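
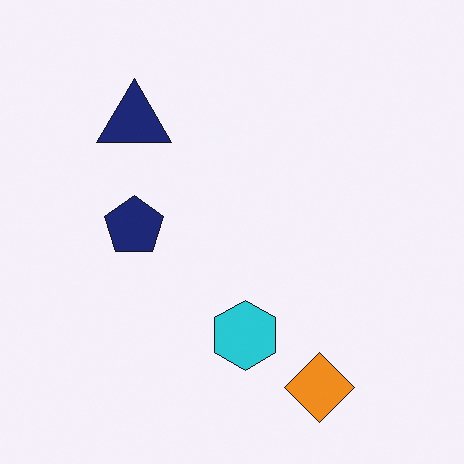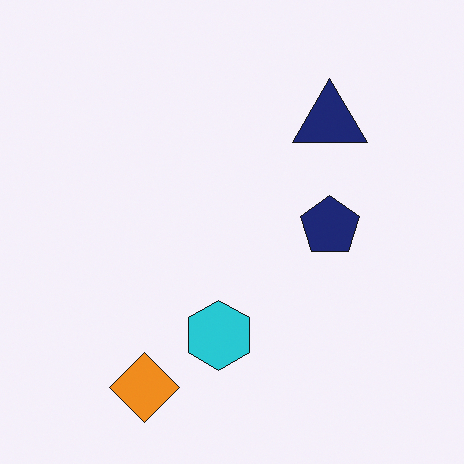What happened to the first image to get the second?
The second image is the first flipped horizontally (left ↔ right).

The navy triangle is in the top-left of the first image and the top-right of the second — shapes on opposite sides of the vertical midline have swapped in a mirror flip.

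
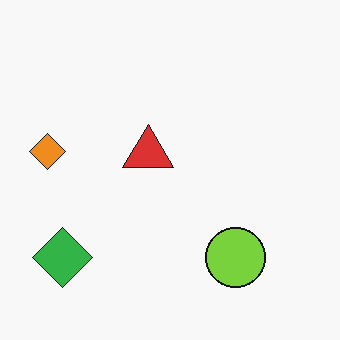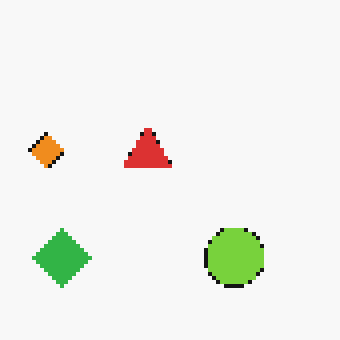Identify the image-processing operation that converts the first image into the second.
The transformation is: lightly pixelated (a mild mosaic effect).

Shapes are reduced to large square blocks; fine edges and outlines are lost — a downscale-then-upscale (mosaic) effect.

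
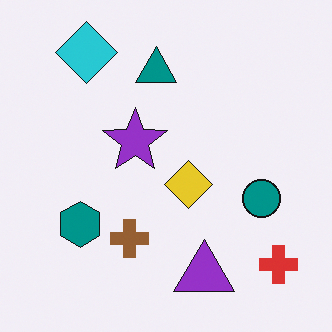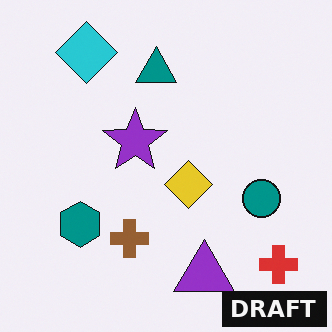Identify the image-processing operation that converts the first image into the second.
This is the original image watermarked with the text "DRAFT" in the lower-right corner.

A dark label reading "DRAFT" appears in the lower-right corner.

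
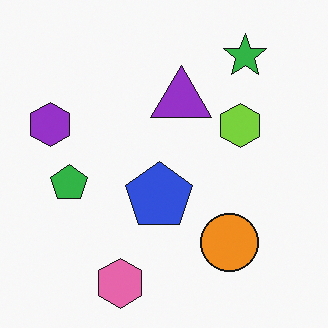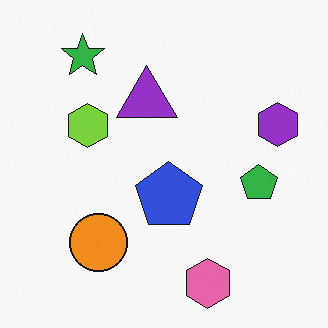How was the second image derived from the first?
The image was flipped horizontally (left ↔ right).

The purple hexagon is in the left of the first image and the right of the second — shapes on opposite sides of the vertical midline have swapped in a mirror flip.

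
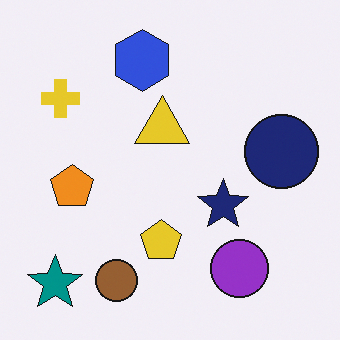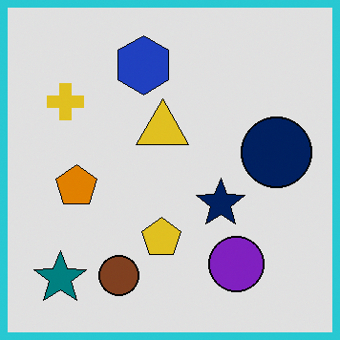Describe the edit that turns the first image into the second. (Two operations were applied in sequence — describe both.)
Moderately posterized, then framed with a cyan border.

Each flat color has snapped to a coarser quantized level — most visibly, the near-white background has dropped to a flat grey. A solid cyan frame runs around the edge of the second image, with the content slightly shrunk inside it.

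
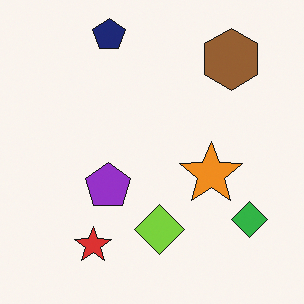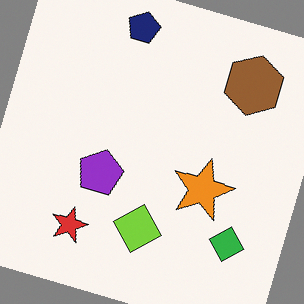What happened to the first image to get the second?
The second image is the first rotated clockwise by a moderate amount.

Every shape is tilted by the same angle and the image corners show triangular fill wedges — a whole-image rotation by a non-right angle.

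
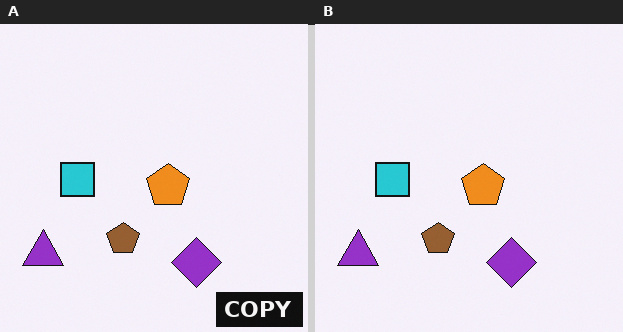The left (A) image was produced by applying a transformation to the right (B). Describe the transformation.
The left (A) image is the right (B) watermarked with the text "COPY" in the lower-right corner.

A dark label reading "COPY" appears in the lower-right corner.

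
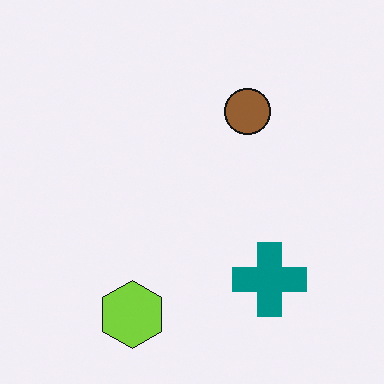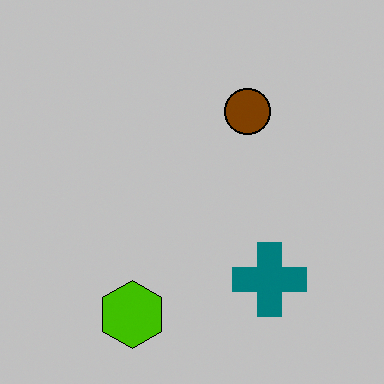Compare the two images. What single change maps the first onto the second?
The transformation is: aggressively posterized.

Each flat color has snapped to a coarser quantized level — most visibly, the near-white background has dropped to a flat grey.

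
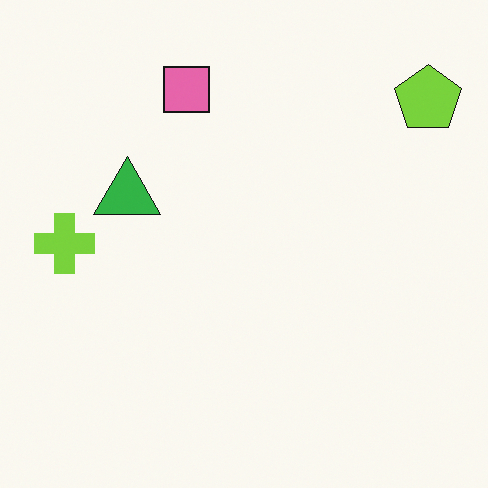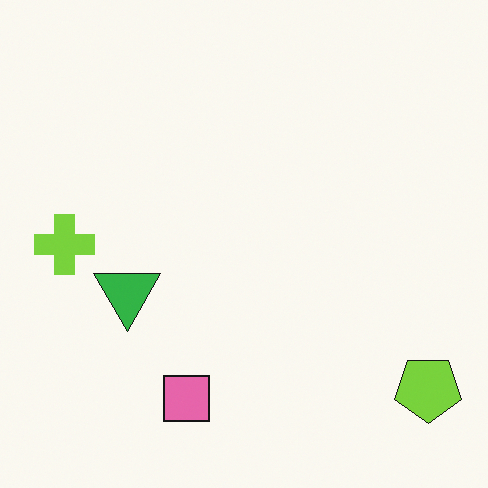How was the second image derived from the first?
The transformation is: flipped vertically (top ↔ bottom).

The pink square is in the top of the first image and the bottom of the second — shapes on opposite sides of the horizontal midline have swapped in a mirror flip.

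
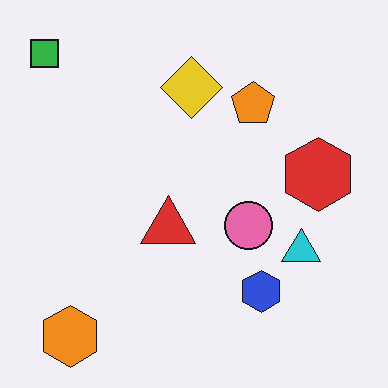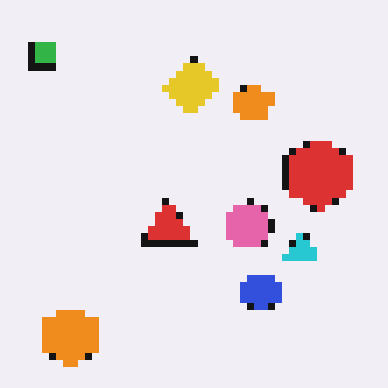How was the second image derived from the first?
Moderately pixelated.

Shapes are reduced to large square blocks; fine edges and outlines are lost — a downscale-then-upscale (mosaic) effect.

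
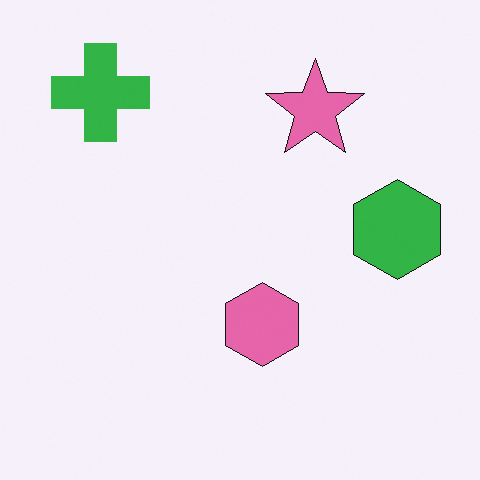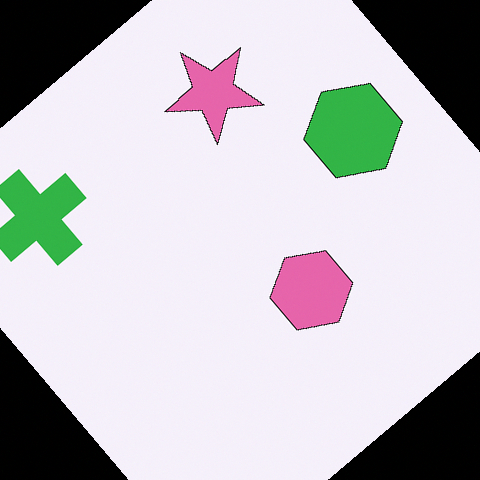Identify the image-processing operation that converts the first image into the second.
The second image is the first rotated counter-clockwise by a large amount — several tens of degrees.

Every shape is tilted by the same angle and the image corners show triangular fill wedges — a whole-image rotation by a non-right angle.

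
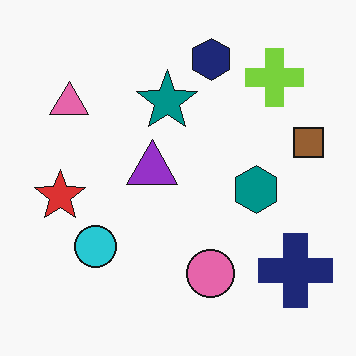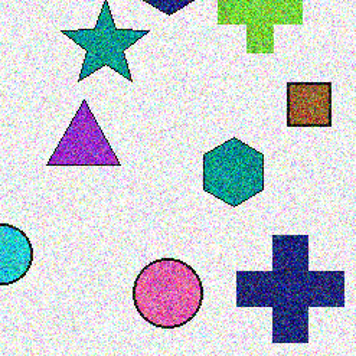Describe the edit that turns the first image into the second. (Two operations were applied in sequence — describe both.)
It was degraded with heavy additive noise, then cropped to a modestly smaller region and rescaled.

Random speckle covers the whole image, including the flat background. The visible shapes are larger and the field of view is narrower; shapes near the original edges may be partly or wholly outside the frame — a crop-and-rescale.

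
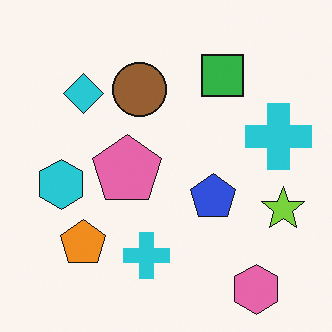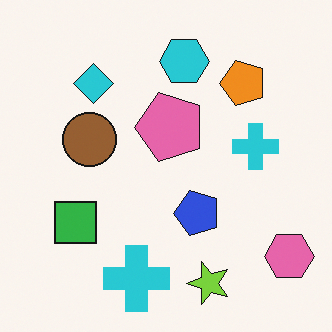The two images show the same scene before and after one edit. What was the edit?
It was transposed (reflected across the top-left ↔ bottom-right diagonal).

Shapes have swapped their row and column positions — what was in the top-right is now in the bottom-left — a diagonal reflection.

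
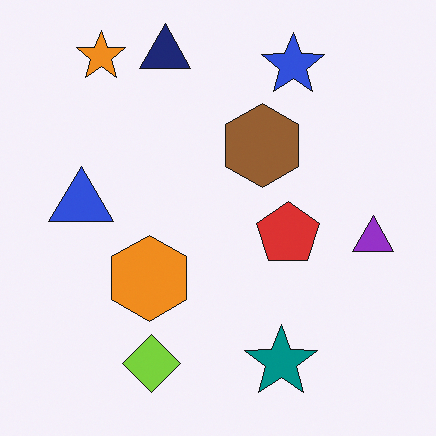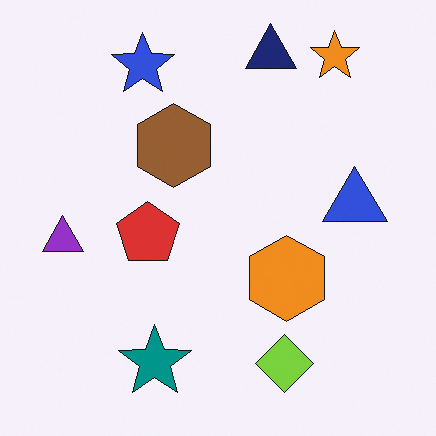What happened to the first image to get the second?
The second image is the first flipped horizontally (left ↔ right).

The purple triangle is in the right of the first image and the left of the second — shapes on opposite sides of the vertical midline have swapped in a mirror flip.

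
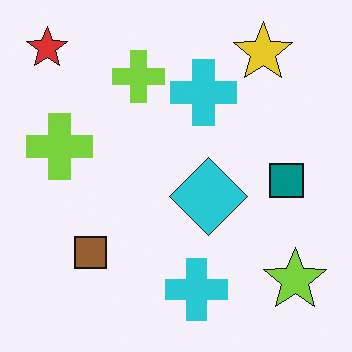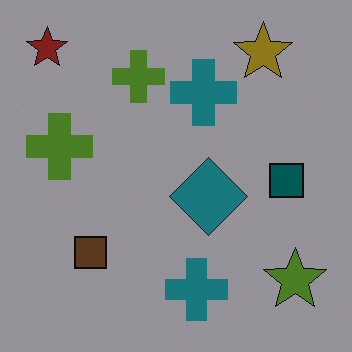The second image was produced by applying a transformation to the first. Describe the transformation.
It was noticeably darkened.

Every pixel — background and shapes alike — is uniformly darkened.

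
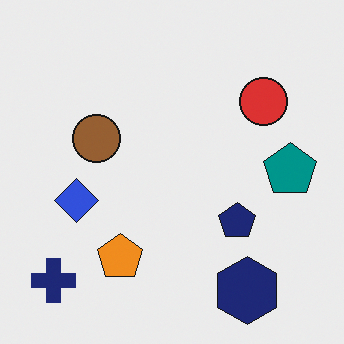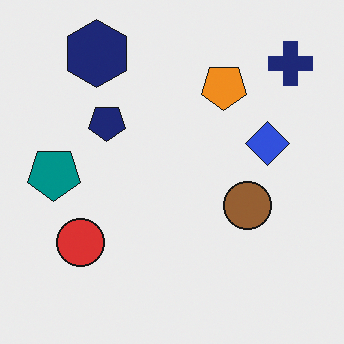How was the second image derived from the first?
This is the original image rotated 180°.

The navy cross sits in the bottom-left of the first image and the top-right of the second — consistent with a whole-image 180° rotation.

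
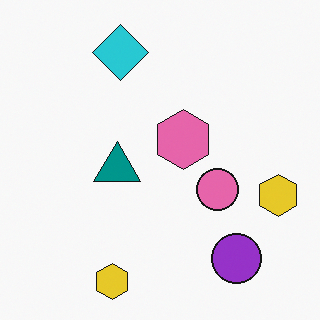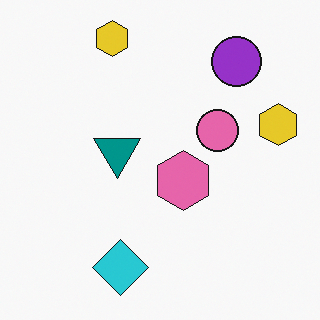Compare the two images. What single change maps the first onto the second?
Flipped vertically (top ↔ bottom).

The cyan diamond is in the top of the first image and the bottom of the second — shapes on opposite sides of the horizontal midline have swapped in a mirror flip.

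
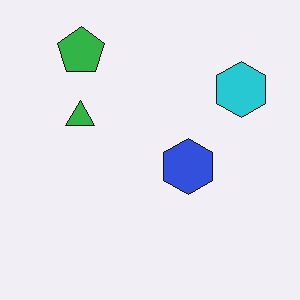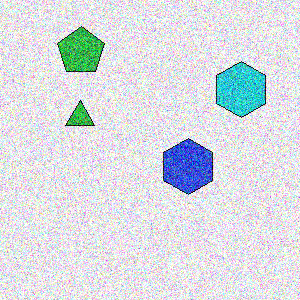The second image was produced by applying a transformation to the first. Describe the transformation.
The image was degraded with a thick layer of grain.

Random speckle covers the whole image, including the flat background.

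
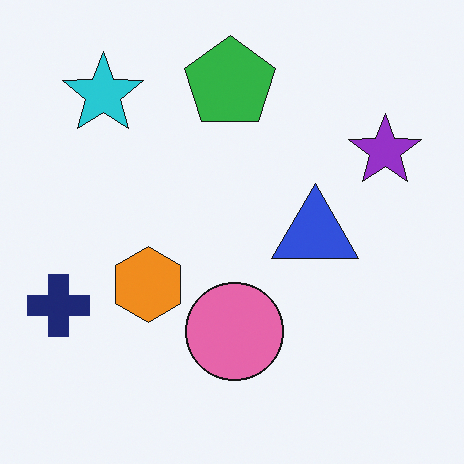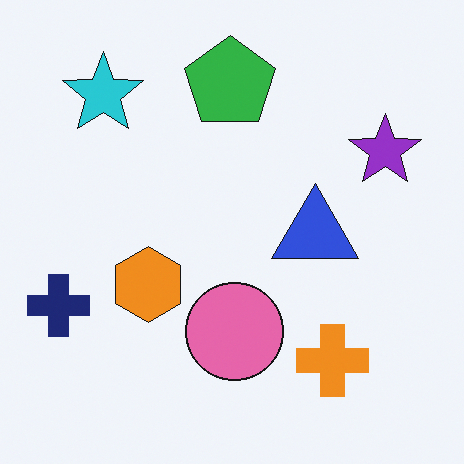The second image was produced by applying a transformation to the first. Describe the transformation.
It was overlaid with an additional orange cross.

An orange cross appears in the second image that is absent from the first.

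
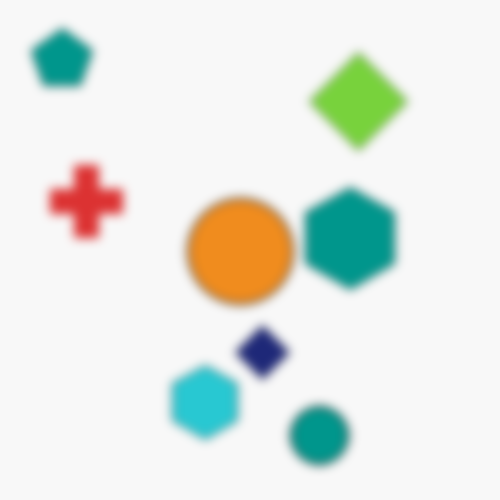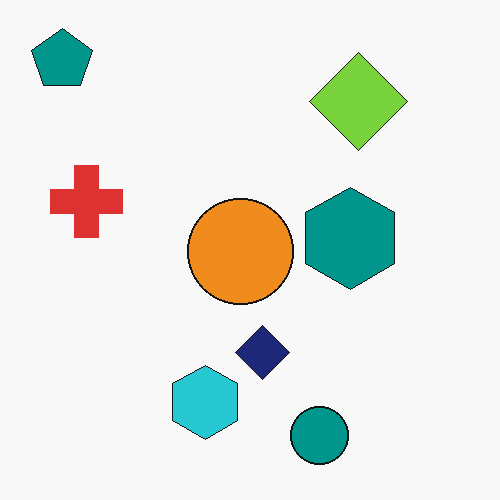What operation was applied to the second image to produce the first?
Heavily blurred.

Shape edges and outlines are uniformly softened across the whole image.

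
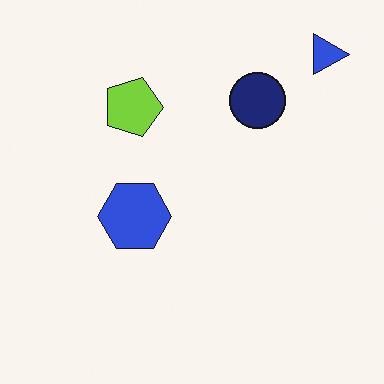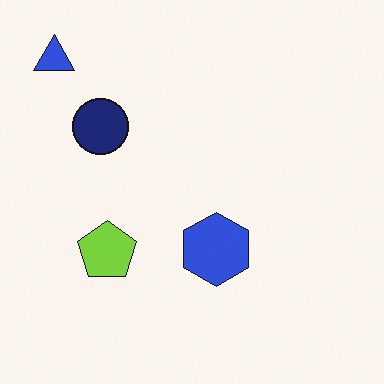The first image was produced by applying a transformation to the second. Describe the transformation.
The transformation is: rotated 90° clockwise.

The blue triangle sits in the top-left of the second image and the top-right of the first — consistent with a whole-image 90° clockwise rotation.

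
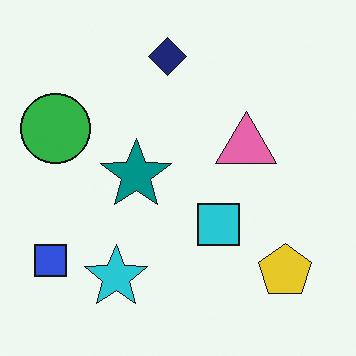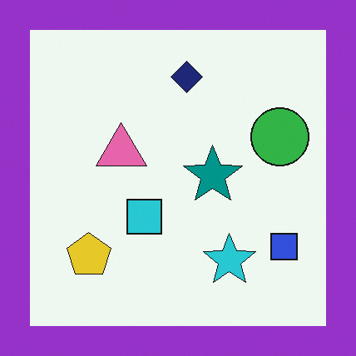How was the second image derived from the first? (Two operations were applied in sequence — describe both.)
Flipped horizontally (left ↔ right), then framed with a purple border.

The blue square is in the bottom-left of the first image and the bottom-right of the second — shapes on opposite sides of the vertical midline have swapped in a mirror flip. A solid purple frame runs around the edge of the second image, with the content slightly shrunk inside it.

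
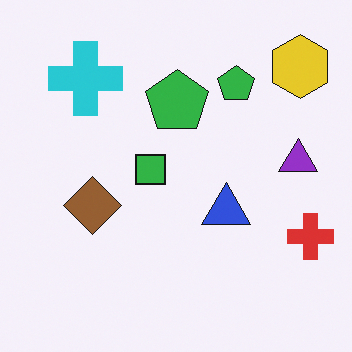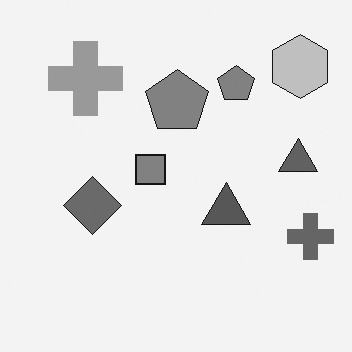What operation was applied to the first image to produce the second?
Converted to grayscale.

All color is removed — every shape is now a shade of grey.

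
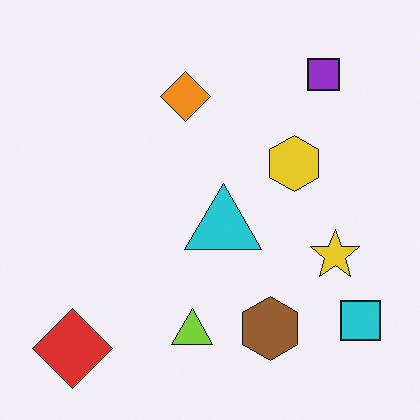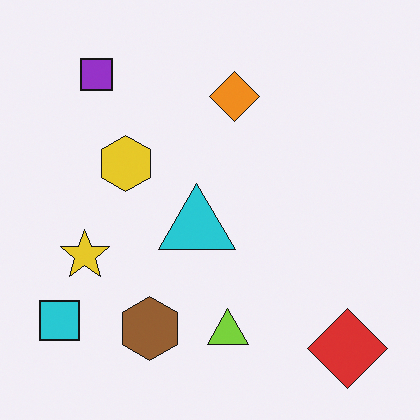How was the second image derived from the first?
The image was flipped horizontally (left ↔ right).

The cyan square is in the bottom-right of the first image and the bottom-left of the second — shapes on opposite sides of the vertical midline have swapped in a mirror flip.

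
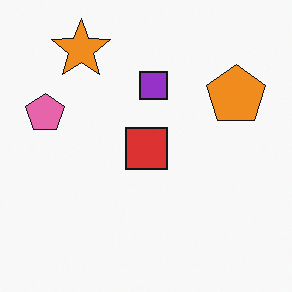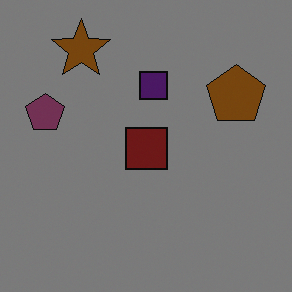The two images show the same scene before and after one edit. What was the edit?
The second image is the first substantially darkened.

Every pixel — background and shapes alike — is uniformly darkened.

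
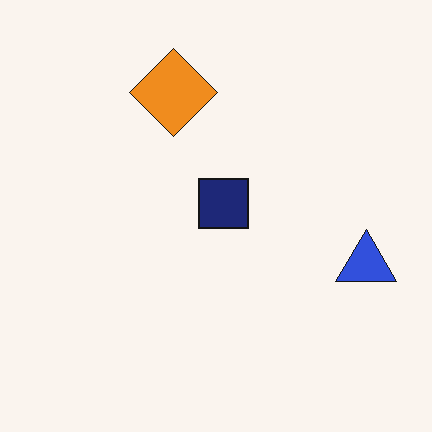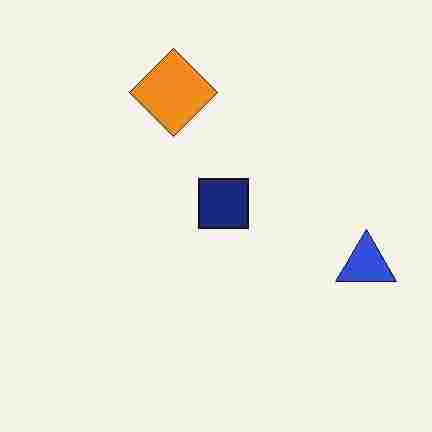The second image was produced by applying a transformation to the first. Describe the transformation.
The image was degraded with heavy JPEG compression.

Blocky 8×8 compression artifacts appear around shape edges and the flat background shows ringing — characteristic JPEG degradation.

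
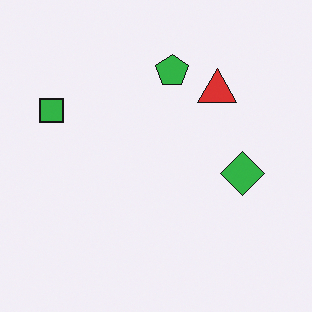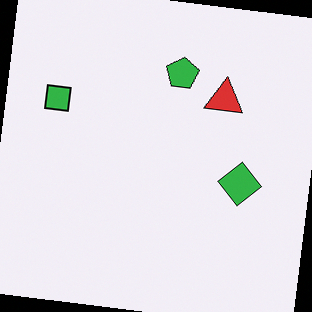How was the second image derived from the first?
The transformation is: rotated clockwise by a small amount.

Every shape is tilted by the same angle and the image corners show triangular fill wedges — a whole-image rotation by a non-right angle.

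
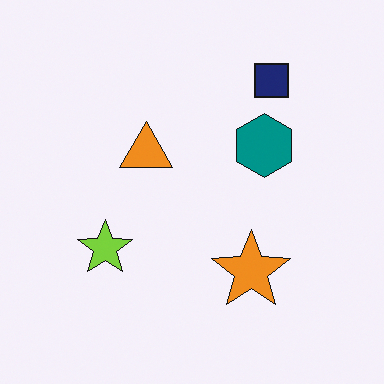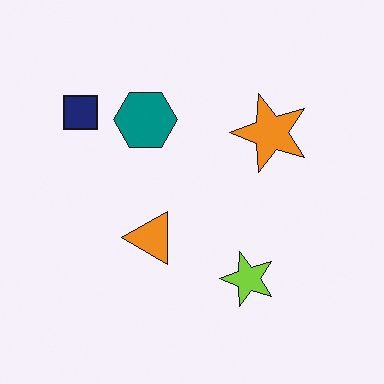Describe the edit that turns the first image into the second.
The transformation is: rotated 90° counter-clockwise.

The navy square sits in the top-right of the first image and the top-left of the second — consistent with a whole-image 90° counter-clockwise rotation.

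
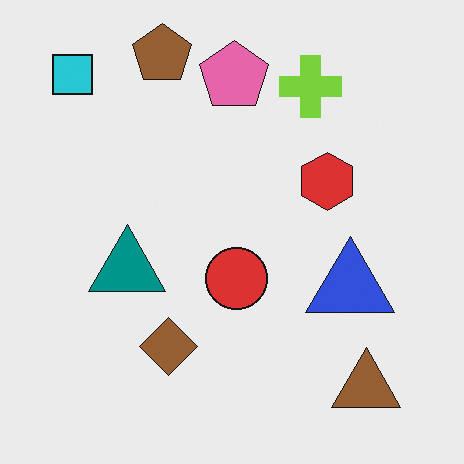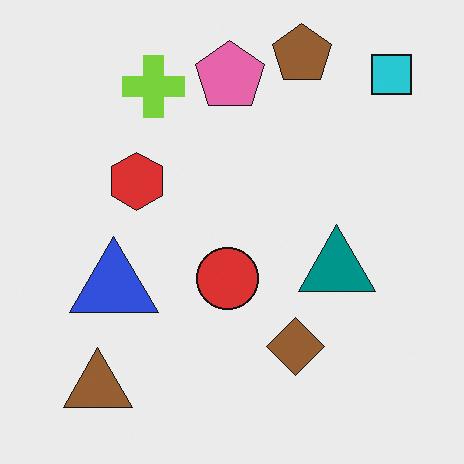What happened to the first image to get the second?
This is the original image flipped horizontally (left ↔ right).

The cyan square is in the top-left of the first image and the top-right of the second — shapes on opposite sides of the vertical midline have swapped in a mirror flip.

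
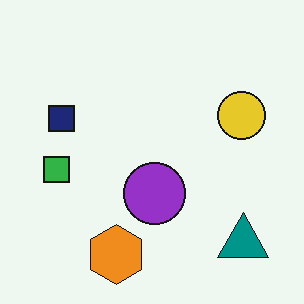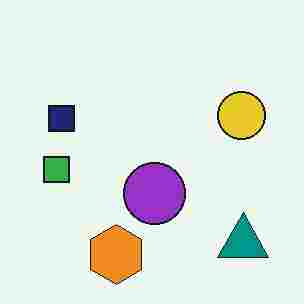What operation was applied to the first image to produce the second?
The second image is the first degraded with heavy JPEG compression.

Blocky 8×8 compression artifacts appear around shape edges and the flat background shows ringing — characteristic JPEG degradation.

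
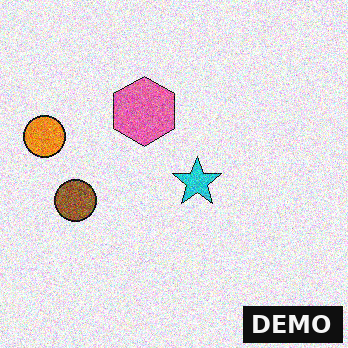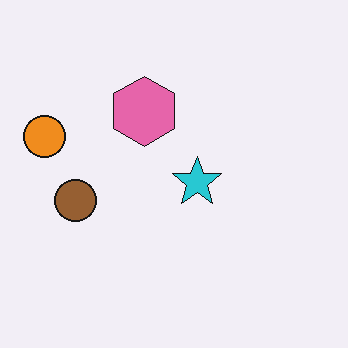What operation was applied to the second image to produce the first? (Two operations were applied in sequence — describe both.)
The image was degraded with heavy additive noise, then watermarked with the text "DEMO" in the lower-right corner.

Random speckle covers the whole image, including the flat background. A dark label reading "DEMO" appears in the lower-right corner.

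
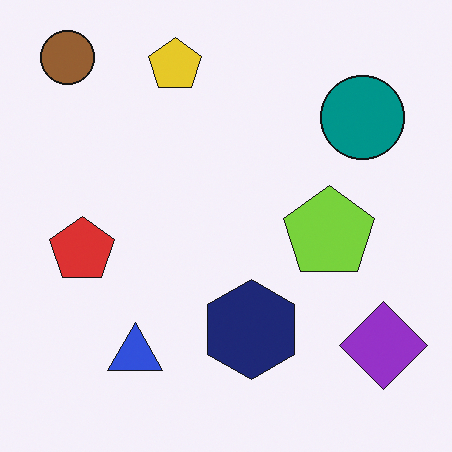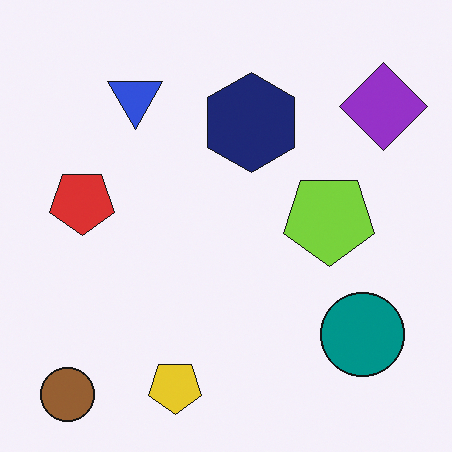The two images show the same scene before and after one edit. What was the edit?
The image was flipped vertically (top ↔ bottom).

The brown circle is in the top-left of the first image and the bottom-left of the second — shapes on opposite sides of the horizontal midline have swapped in a mirror flip.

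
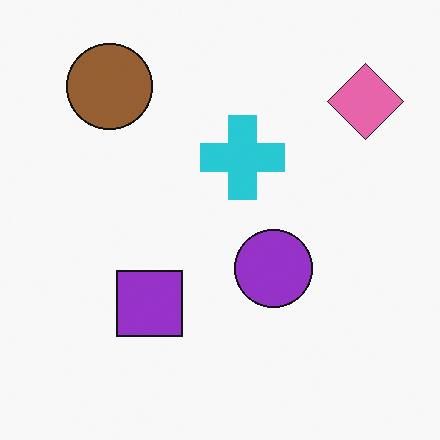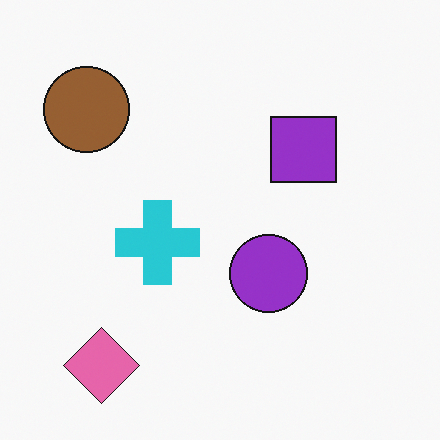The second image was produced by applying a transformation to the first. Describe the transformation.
This is the original image transposed (reflected across the top-left ↔ bottom-right diagonal).

Shapes have swapped their row and column positions — what was in the top-right is now in the bottom-left — a diagonal reflection.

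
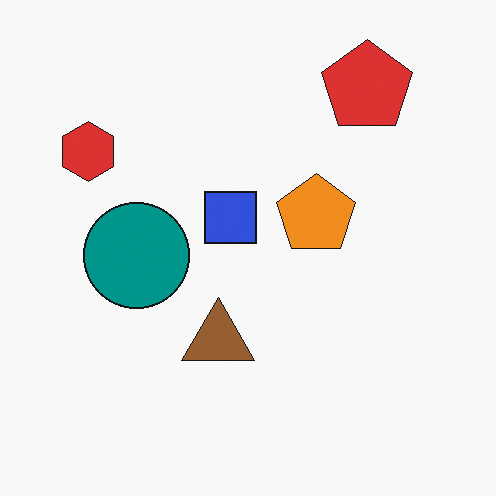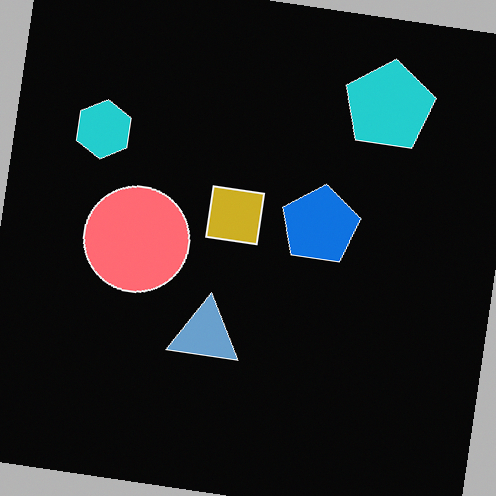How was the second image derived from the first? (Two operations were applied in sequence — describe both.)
The image was color-inverted (negative), then rotated clockwise by a small amount.

The light background has become dark and every shape's color is its complement — a photographic negative. Every shape is tilted by the same angle and the image corners show triangular fill wedges — a whole-image rotation by a non-right angle.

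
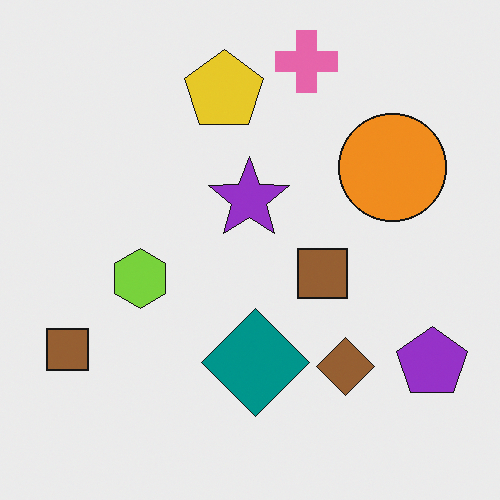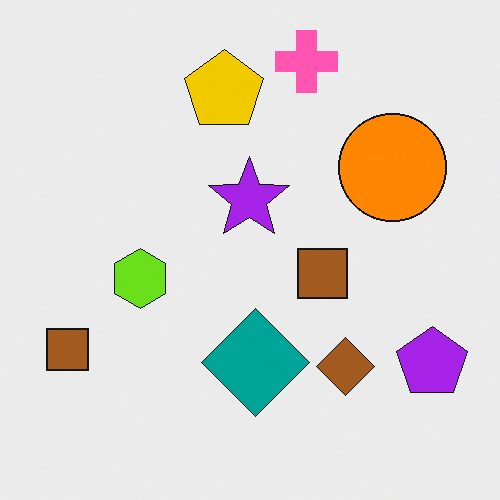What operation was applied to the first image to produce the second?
The second image is the first slightly oversaturated.

All colors are more vivid — a global saturation change.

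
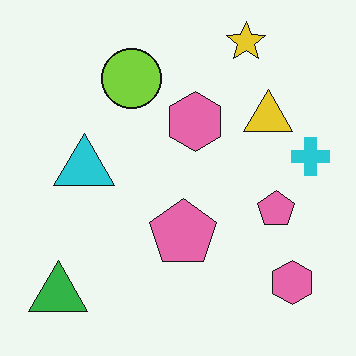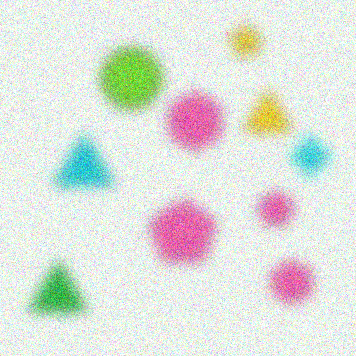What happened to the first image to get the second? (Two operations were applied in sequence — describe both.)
The second image is the first heavily blurred, then degraded with moderate additive noise.

Shape edges and outlines are uniformly softened across the whole image. Random speckle covers the whole image, including the flat background.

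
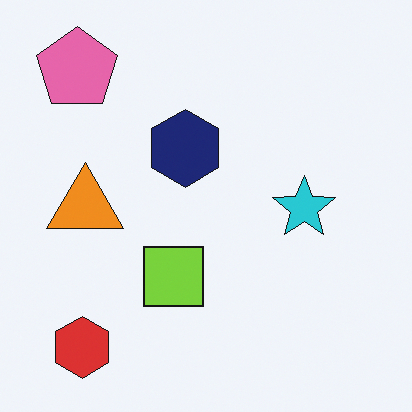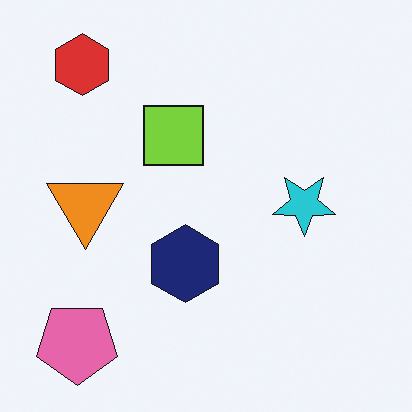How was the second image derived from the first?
This is the original image flipped vertically (top ↔ bottom).

The red hexagon is in the bottom-left of the first image and the top-left of the second — shapes on opposite sides of the horizontal midline have swapped in a mirror flip.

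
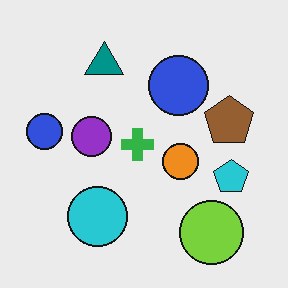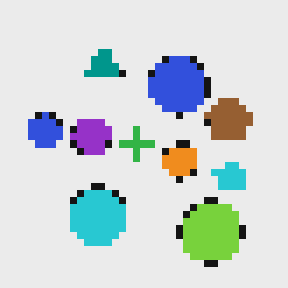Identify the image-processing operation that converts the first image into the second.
This is the original image pixelated into visible square blocks.

Shapes are reduced to large square blocks; fine edges and outlines are lost — a downscale-then-upscale (mosaic) effect.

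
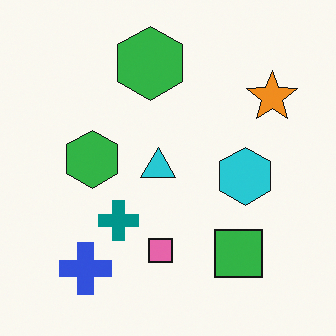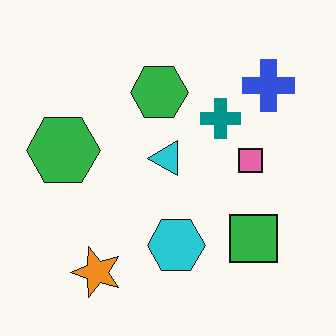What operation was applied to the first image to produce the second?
The second image is the first transposed (reflected across the top-left ↔ bottom-right diagonal).

Shapes have swapped their row and column positions — what was in the top-right is now in the bottom-left — a diagonal reflection.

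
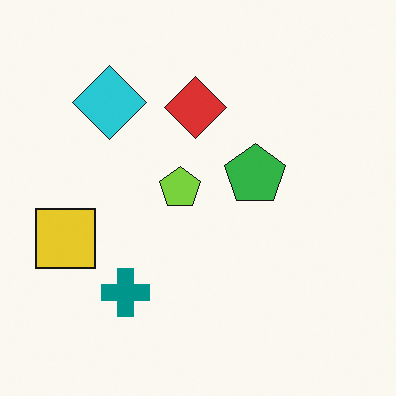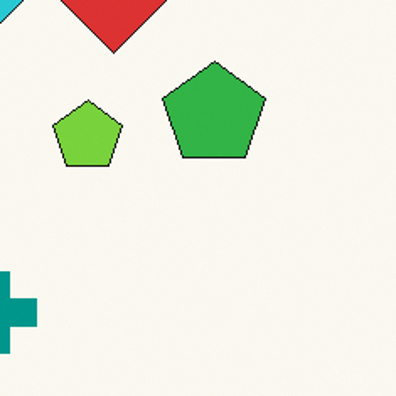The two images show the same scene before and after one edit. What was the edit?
The second image is the first cropped tightly and scaled back up.

The visible shapes are larger and the field of view is narrower; shapes near the original edges may be partly or wholly outside the frame — a crop-and-rescale.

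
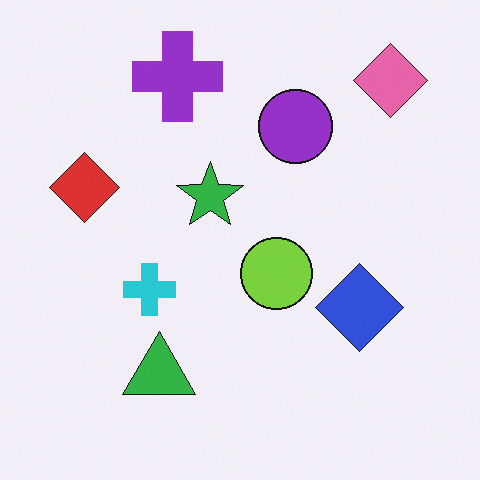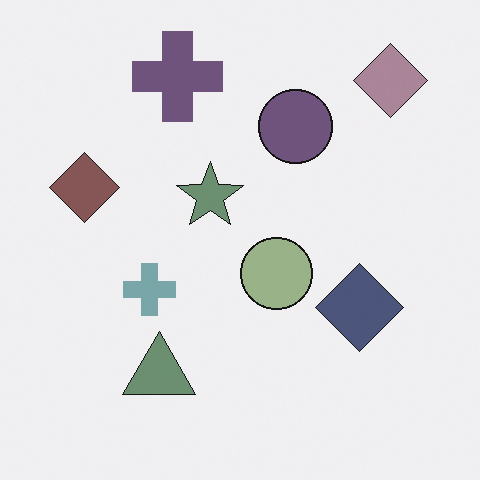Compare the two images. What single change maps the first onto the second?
The transformation is: heavily desaturated.

All colors are more muted and greyish — a global saturation change.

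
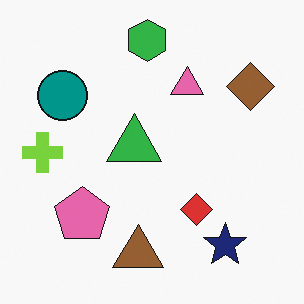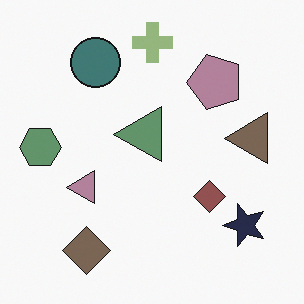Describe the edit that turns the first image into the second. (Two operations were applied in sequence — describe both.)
It was transposed (reflected across the top-left ↔ bottom-right diagonal), then made much more muted (saturation change).

Shapes have swapped their row and column positions — what was in the top-right is now in the bottom-left — a diagonal reflection. All colors are more muted and greyish — a global saturation change.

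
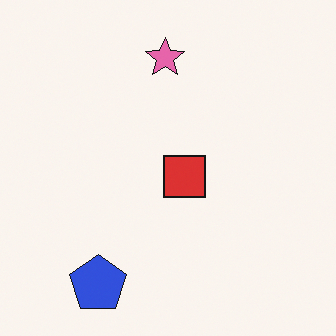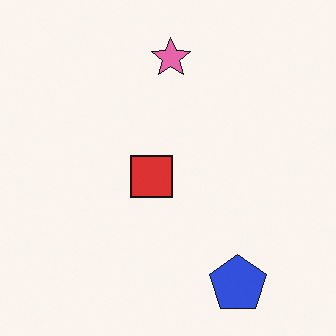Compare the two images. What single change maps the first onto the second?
The transformation is: flipped horizontally (left ↔ right).

The blue pentagon is in the bottom-left of the first image and the bottom-right of the second — shapes on opposite sides of the vertical midline have swapped in a mirror flip.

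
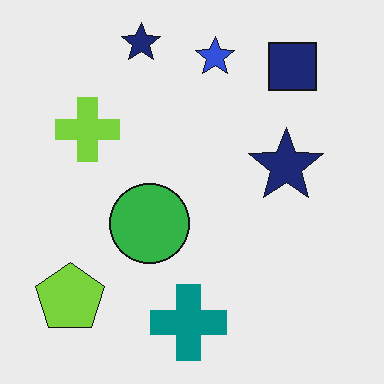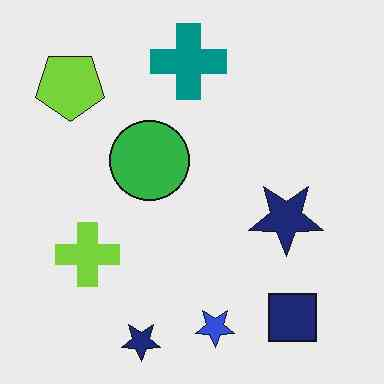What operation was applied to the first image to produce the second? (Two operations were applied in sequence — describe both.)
It was flipped vertically (top ↔ bottom), then JPEG-compressed with visible artifacts.

The blue star is in the top of the first image and the bottom of the second — shapes on opposite sides of the horizontal midline have swapped in a mirror flip. Blocky 8×8 compression artifacts appear around shape edges and the flat background shows ringing — characteristic JPEG degradation.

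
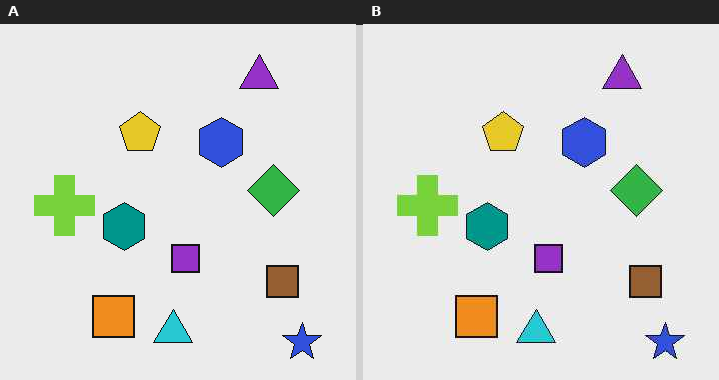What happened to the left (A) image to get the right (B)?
The image was JPEG-compressed with visible artifacts.

Blocky 8×8 compression artifacts appear around shape edges and the flat background shows ringing — characteristic JPEG degradation.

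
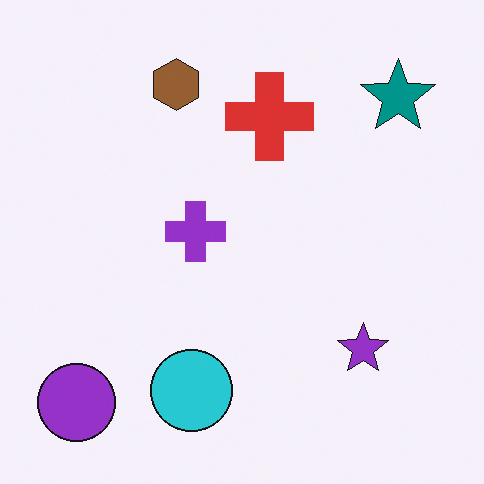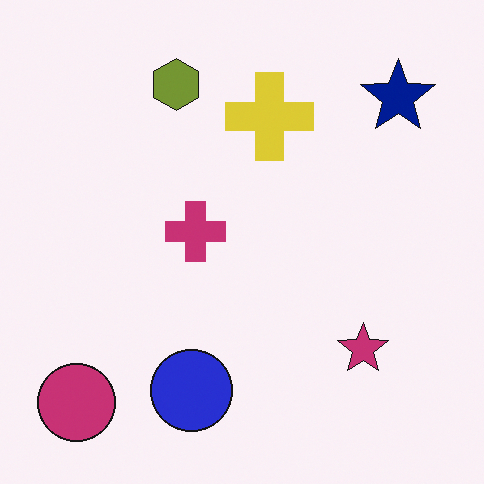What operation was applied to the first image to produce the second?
Hue-shifted slightly.

Every shape's color has rotated by the same amount around the hue wheel — a uniform hue shift.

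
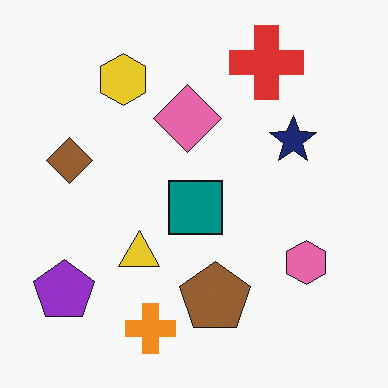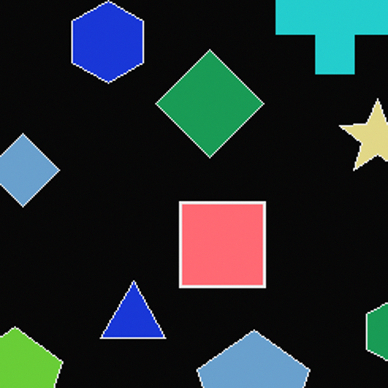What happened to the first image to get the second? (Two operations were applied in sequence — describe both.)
It was color-inverted (negative), then cropped to a modestly smaller region and rescaled.

The light background has become dark and every shape's color is its complement — a photographic negative. The visible shapes are larger and the field of view is narrower; shapes near the original edges may be partly or wholly outside the frame — a crop-and-rescale.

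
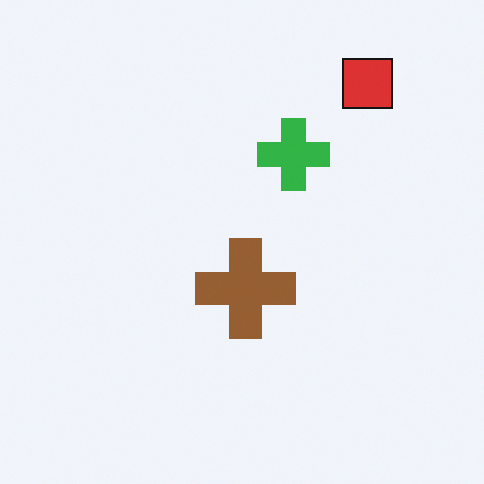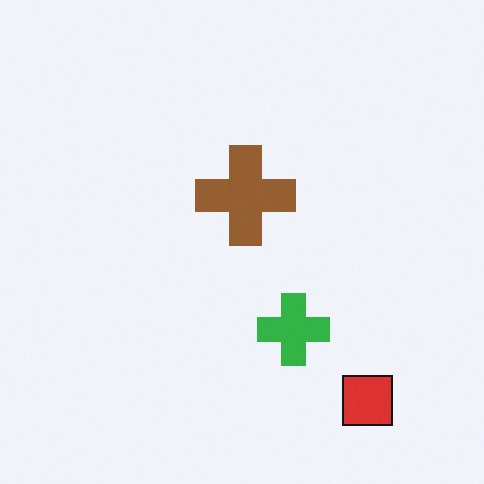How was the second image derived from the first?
The image was flipped vertically (top ↔ bottom).

The red square is in the top-right of the first image and the bottom-right of the second — shapes on opposite sides of the horizontal midline have swapped in a mirror flip.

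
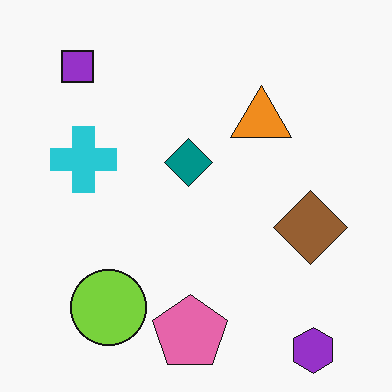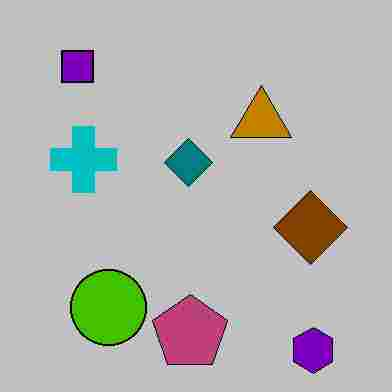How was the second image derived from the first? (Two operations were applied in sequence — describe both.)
The image was heavily posterized to just a handful of flat colors, then heavily JPEG-compressed with obvious blocking artifacts.

Each flat color has snapped to a coarser quantized level — most visibly, the near-white background has dropped to a flat grey. Blocky 8×8 compression artifacts appear around shape edges and the flat background shows ringing — characteristic JPEG degradation.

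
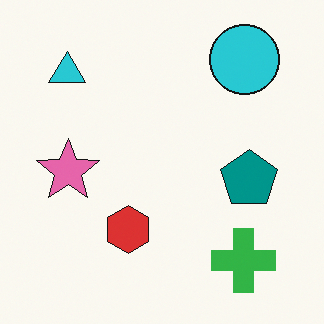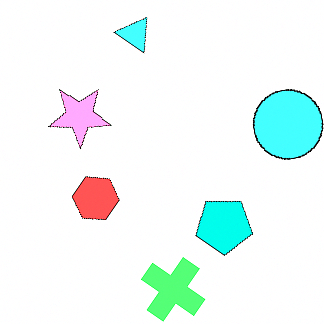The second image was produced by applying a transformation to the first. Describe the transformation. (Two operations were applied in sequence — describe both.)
The transformation is: rotated clockwise by a large amount — several tens of degrees, then brightened a lot.

Every shape is tilted by the same angle and the image corners show triangular fill wedges — a whole-image rotation by a non-right angle. Every pixel — background and shapes alike — is uniformly brightened.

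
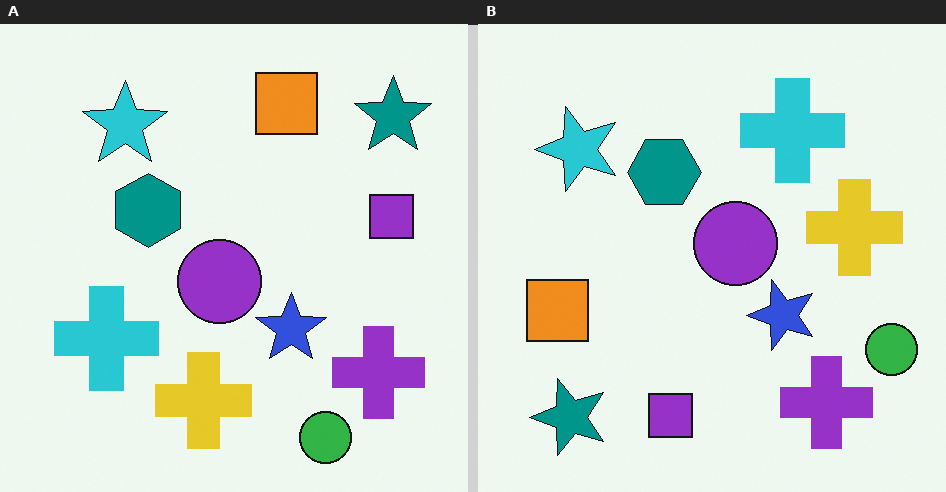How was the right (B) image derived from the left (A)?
The image was transposed (reflected across the top-left ↔ bottom-right diagonal).

Shapes have swapped their row and column positions — what was in the top-right is now in the bottom-left — a diagonal reflection.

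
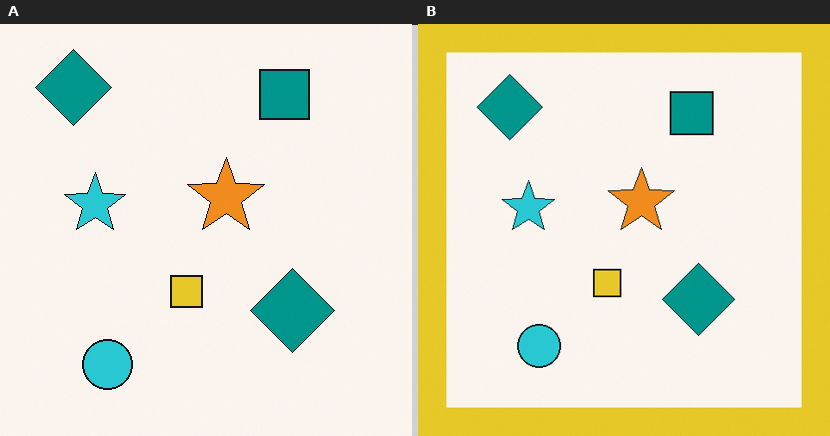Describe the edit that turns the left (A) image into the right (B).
It was framed with a yellow border.

A solid yellow frame runs around the edge of the right (B) image, with the content slightly shrunk inside it.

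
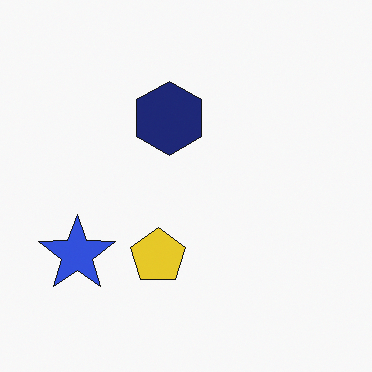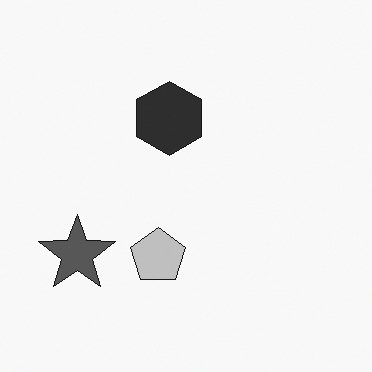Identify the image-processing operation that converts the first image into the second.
The transformation is: converted to grayscale.

All color is removed — every shape is now a shade of grey.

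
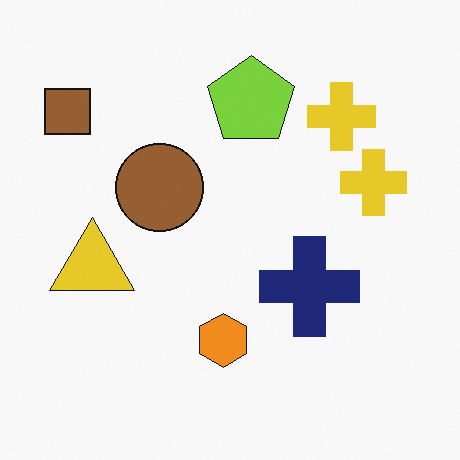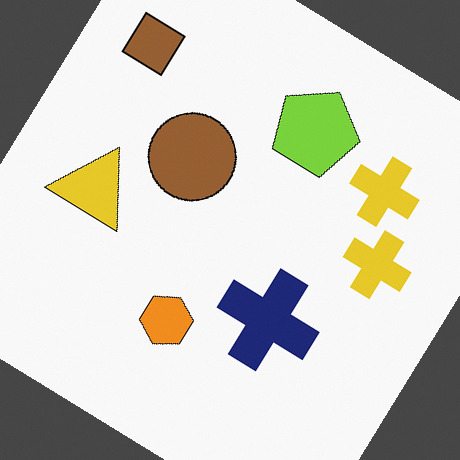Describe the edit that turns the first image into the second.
It was rotated clockwise by a large amount — several tens of degrees.

Every shape is tilted by the same angle and the image corners show triangular fill wedges — a whole-image rotation by a non-right angle.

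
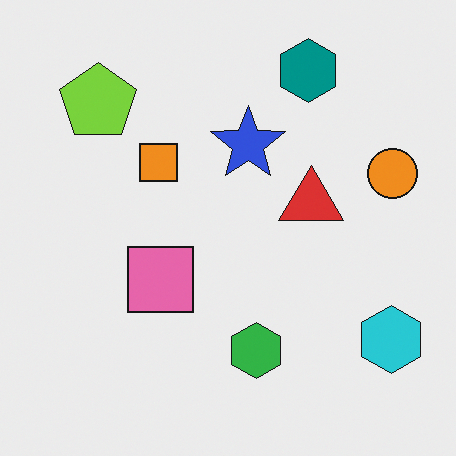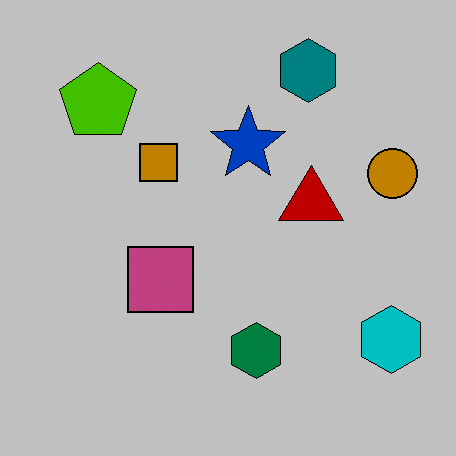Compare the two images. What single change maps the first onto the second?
It was heavily posterized to just a handful of flat colors.

Each flat color has snapped to a coarser quantized level — most visibly, the near-white background has dropped to a flat grey.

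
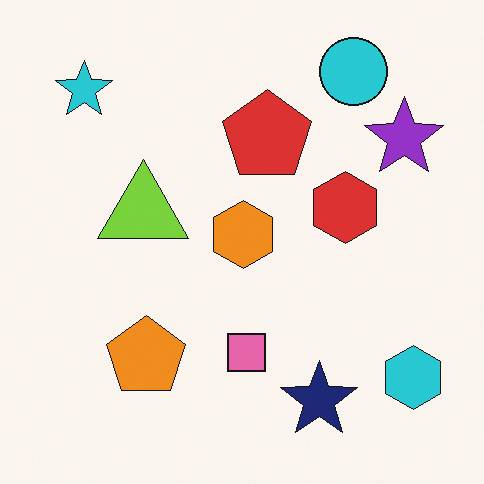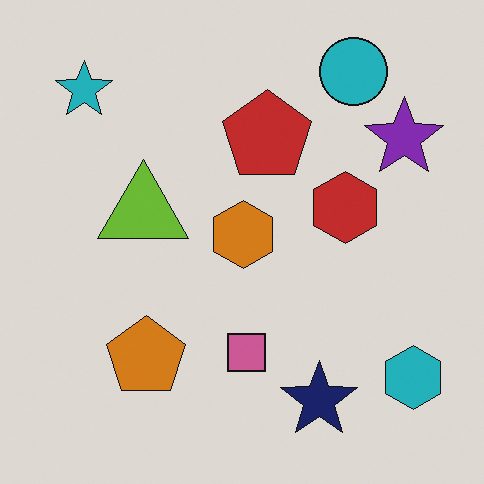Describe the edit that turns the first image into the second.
The second image is the first slightly darkened.

Every pixel — background and shapes alike — is uniformly darkened.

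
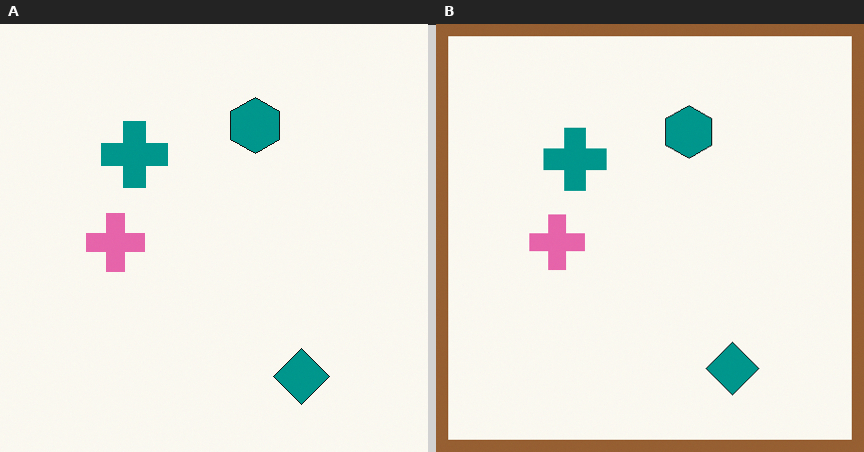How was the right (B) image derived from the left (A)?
The right (B) image is the left (A) framed with a brown border.

A solid brown frame runs around the edge of the right (B) image, with the content slightly shrunk inside it.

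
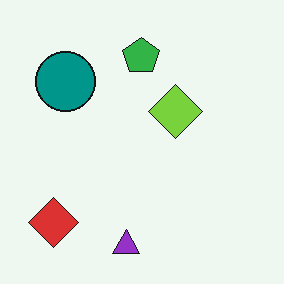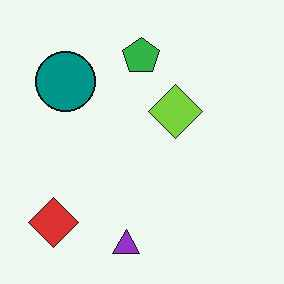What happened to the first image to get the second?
The image was given moderate JPEG compression.

Blocky 8×8 compression artifacts appear around shape edges and the flat background shows ringing — characteristic JPEG degradation.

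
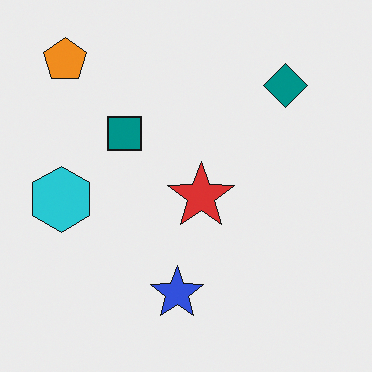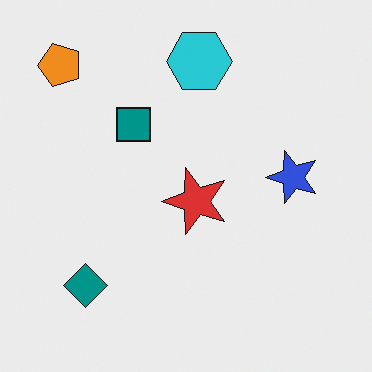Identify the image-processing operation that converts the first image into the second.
The image was transposed (reflected across the top-left ↔ bottom-right diagonal).

Shapes have swapped their row and column positions — what was in the top-right is now in the bottom-left — a diagonal reflection.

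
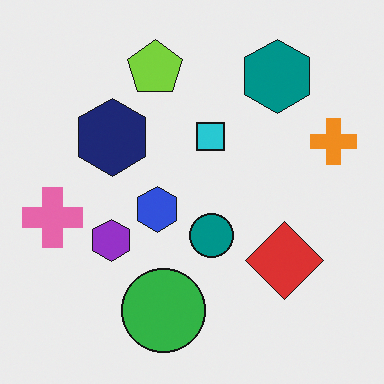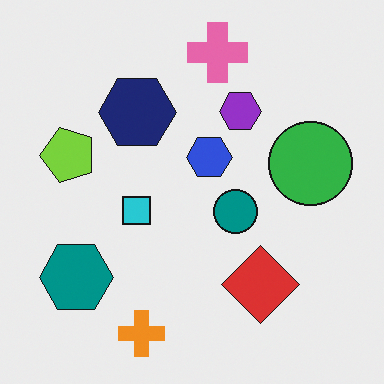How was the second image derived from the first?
This is the original image transposed (reflected across the top-left ↔ bottom-right diagonal).

Shapes have swapped their row and column positions — what was in the top-right is now in the bottom-left — a diagonal reflection.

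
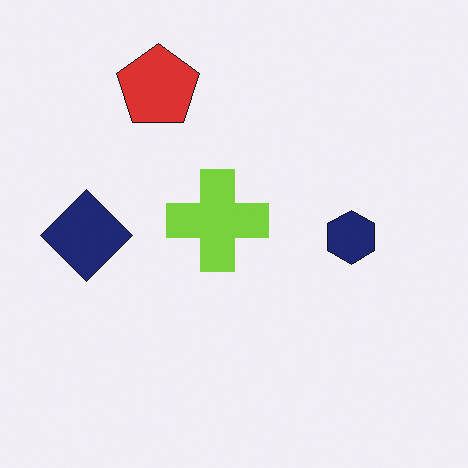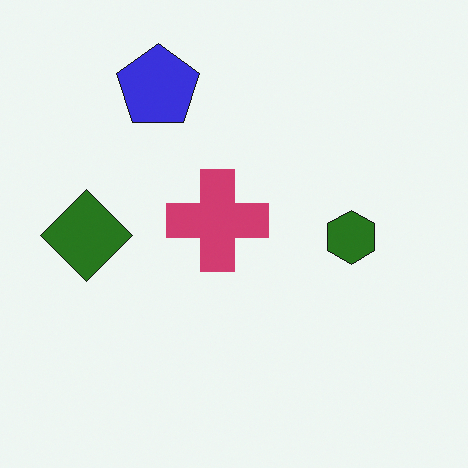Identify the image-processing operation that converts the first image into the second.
The transformation is: hue-shifted through roughly half the color wheel.

Every shape's color has rotated by the same amount around the hue wheel — a uniform hue shift.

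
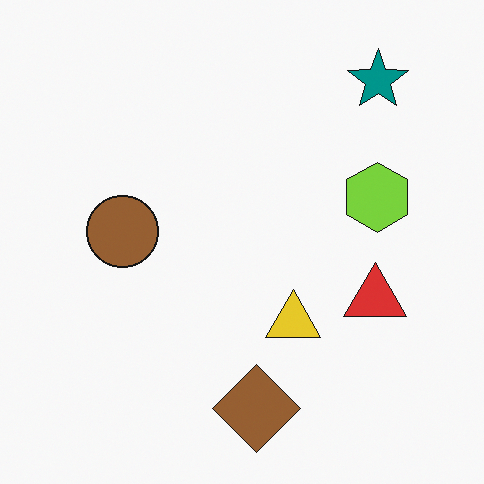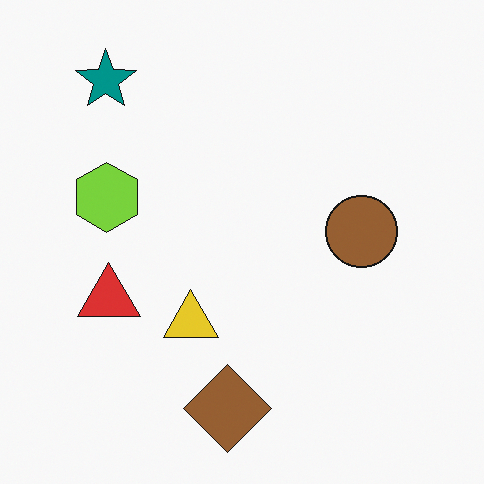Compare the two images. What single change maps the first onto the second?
Flipped horizontally (left ↔ right).

The teal star is in the top-right of the first image and the top-left of the second — shapes on opposite sides of the vertical midline have swapped in a mirror flip.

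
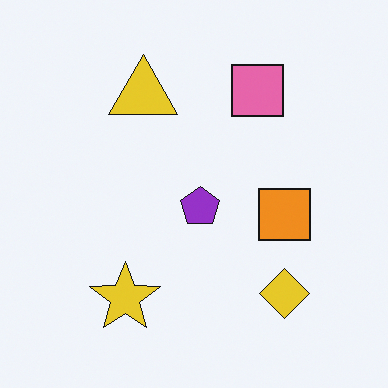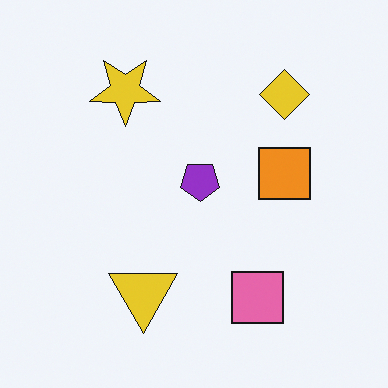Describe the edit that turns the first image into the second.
The image was flipped vertically (top ↔ bottom).

The pink square is in the top of the first image and the bottom of the second — shapes on opposite sides of the horizontal midline have swapped in a mirror flip.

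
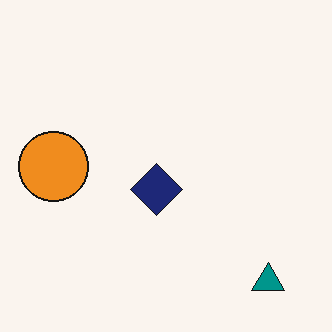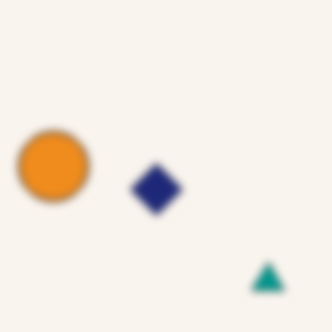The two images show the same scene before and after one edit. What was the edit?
The second image is the first moderately blurred.

Shape edges and outlines are uniformly softened across the whole image.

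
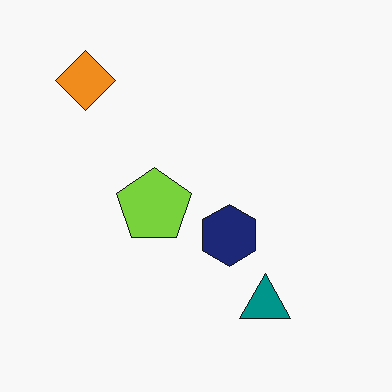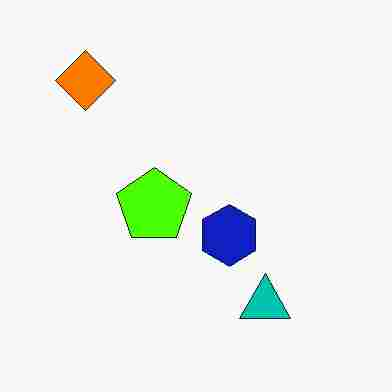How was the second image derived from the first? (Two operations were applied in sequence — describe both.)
Heavily oversaturated, then heavily JPEG-compressed with obvious blocking artifacts.

All colors are more vivid — a global saturation change. Blocky 8×8 compression artifacts appear around shape edges and the flat background shows ringing — characteristic JPEG degradation.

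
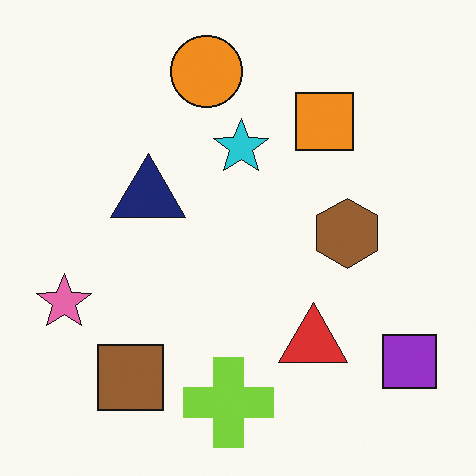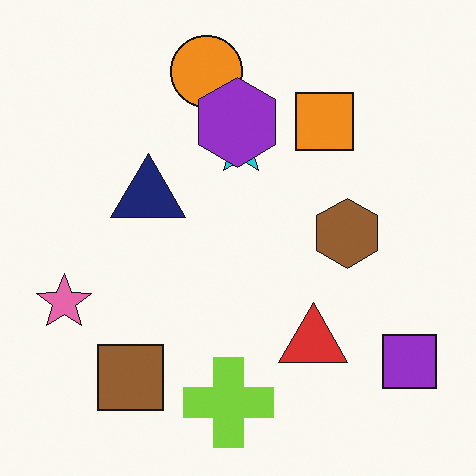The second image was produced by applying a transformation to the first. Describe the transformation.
Overlaid with an additional purple hexagon.

A purple hexagon appears in the second image that is absent from the first.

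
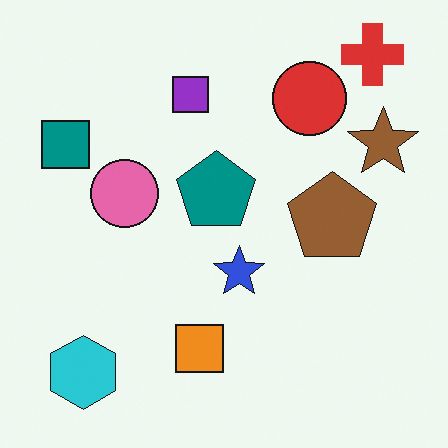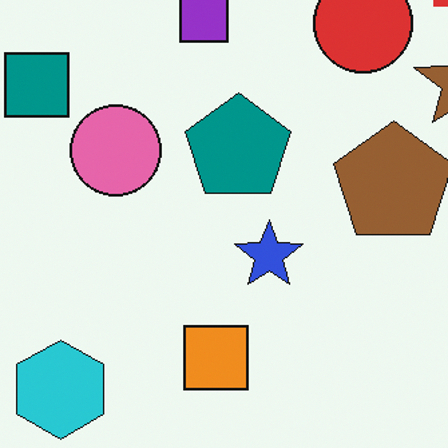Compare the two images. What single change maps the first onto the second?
This is the original image cropped to a modestly smaller region and rescaled.

The visible shapes are larger and the field of view is narrower; shapes near the original edges may be partly or wholly outside the frame — a crop-and-rescale.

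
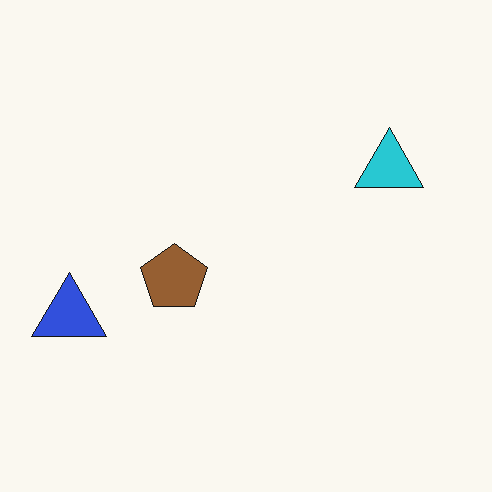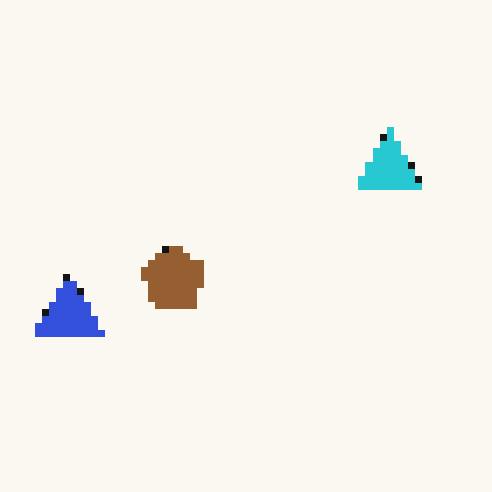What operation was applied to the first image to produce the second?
It was pixelated into visible square blocks.

Shapes are reduced to large square blocks; fine edges and outlines are lost — a downscale-then-upscale (mosaic) effect.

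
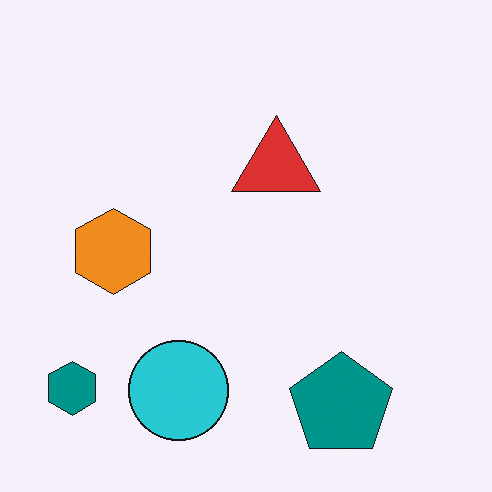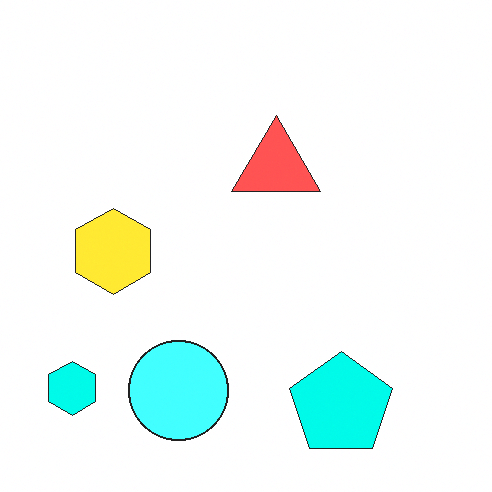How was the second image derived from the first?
Substantially brightened.

Every pixel — background and shapes alike — is uniformly brightened.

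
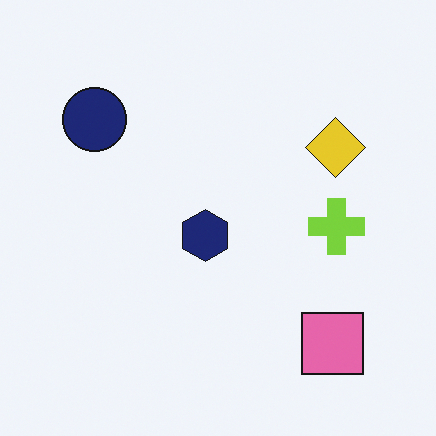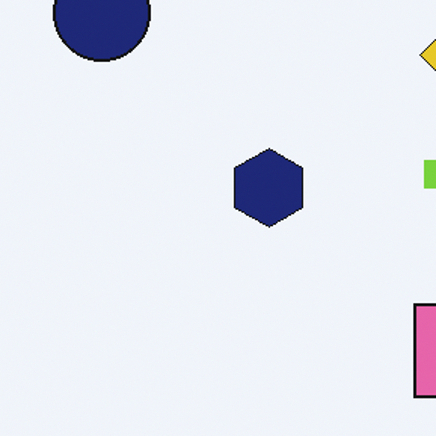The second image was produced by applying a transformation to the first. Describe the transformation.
Cropped to a modestly smaller region and rescaled.

The visible shapes are larger and the field of view is narrower; shapes near the original edges may be partly or wholly outside the frame — a crop-and-rescale.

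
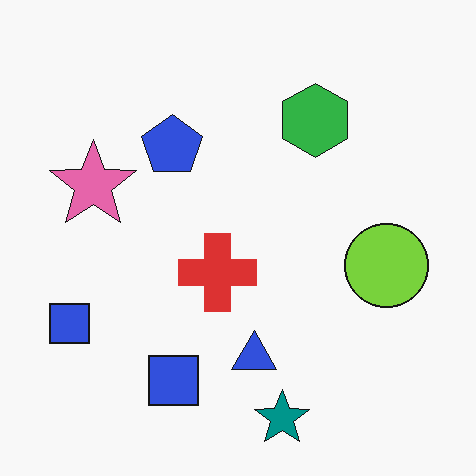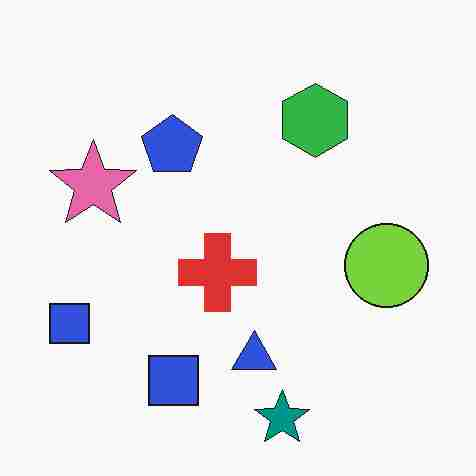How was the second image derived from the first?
This is the original image degraded with heavy JPEG compression.

Blocky 8×8 compression artifacts appear around shape edges and the flat background shows ringing — characteristic JPEG degradation.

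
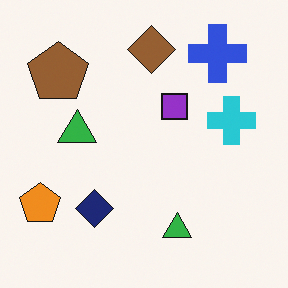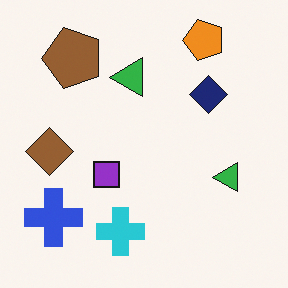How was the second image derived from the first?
It was transposed (reflected across the top-left ↔ bottom-right diagonal).

Shapes have swapped their row and column positions — what was in the top-right is now in the bottom-left — a diagonal reflection.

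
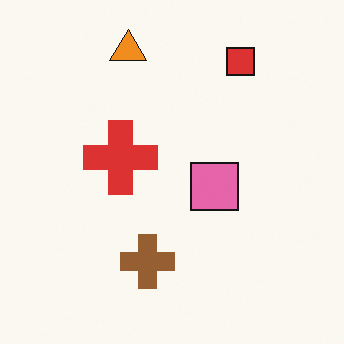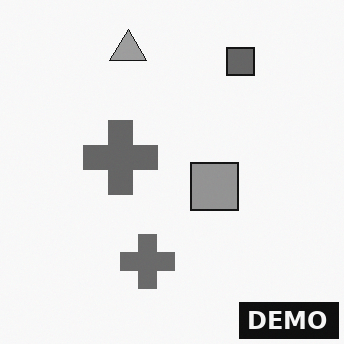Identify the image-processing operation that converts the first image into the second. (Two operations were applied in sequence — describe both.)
The second image is the first converted to grayscale, then watermarked with the text "DEMO" in the lower-right corner.

All color is removed — every shape is now a shade of grey. A dark label reading "DEMO" appears in the lower-right corner.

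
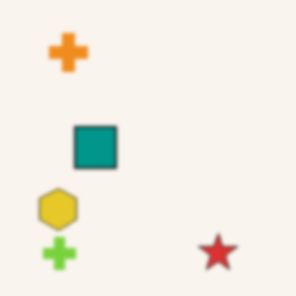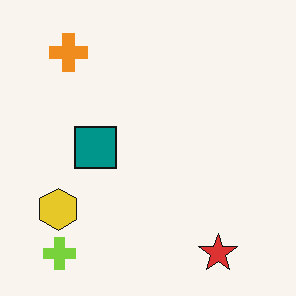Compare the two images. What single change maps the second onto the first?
Slightly softened.

Shape edges and outlines are uniformly softened across the whole image.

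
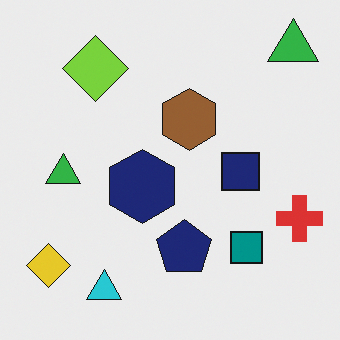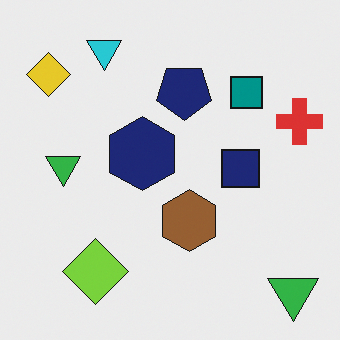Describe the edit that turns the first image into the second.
The image was flipped vertically (top ↔ bottom).

The cyan triangle is in the bottom-left of the first image and the top-left of the second — shapes on opposite sides of the horizontal midline have swapped in a mirror flip.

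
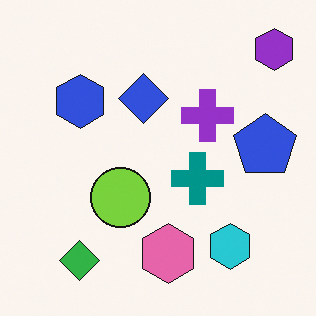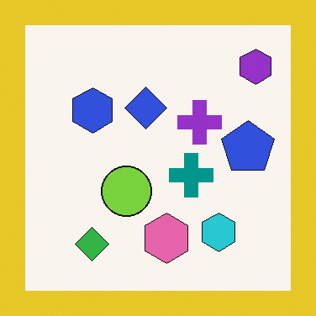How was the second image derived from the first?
The image was framed with a yellow border.

A solid yellow frame runs around the edge of the second image, with the content slightly shrunk inside it.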